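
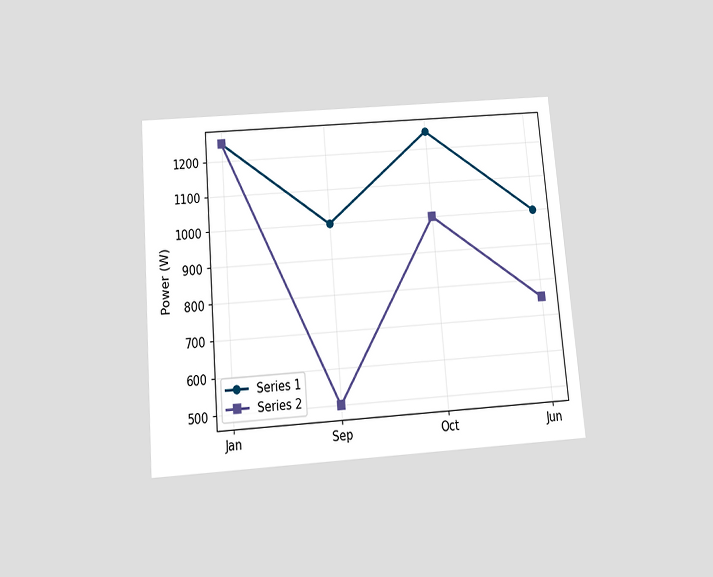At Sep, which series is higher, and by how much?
The chart is tilted about 5° counter-clockwise and viewed slightly from below. At Sep, Series 1 sits above the other line by 500W.

Series 1, by 500W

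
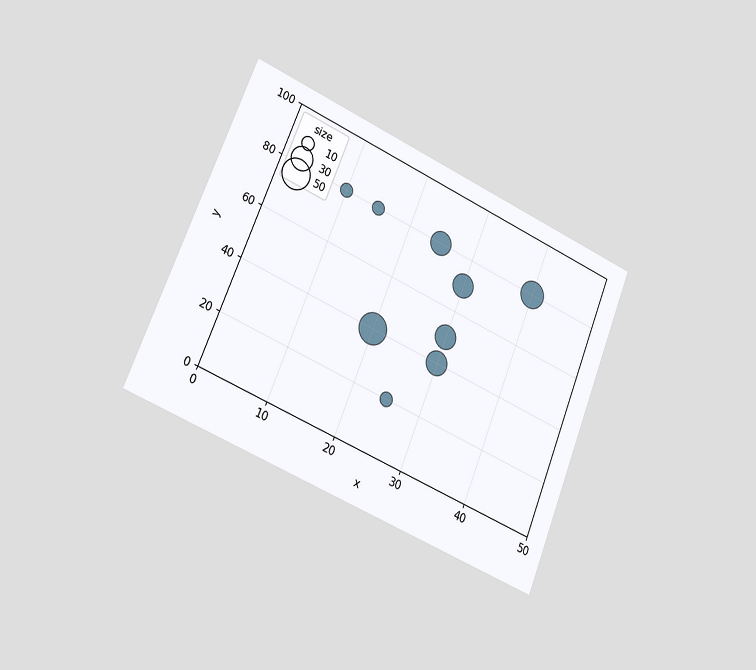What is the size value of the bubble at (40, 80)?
The chart is tilted about 22° clockwise and viewed slightly from the left. Matching the bubble at (40, 80) against the size legend gives 40.

40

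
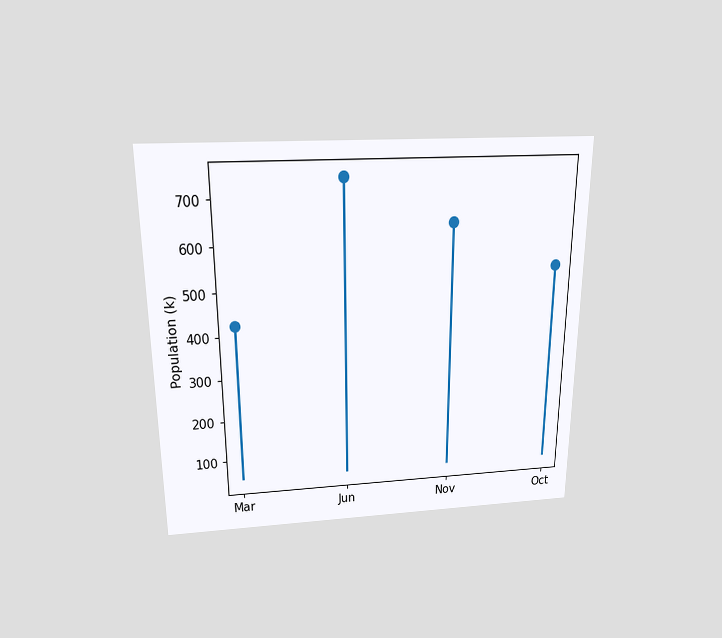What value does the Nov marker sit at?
The chart is viewed slightly from above. The Nov marker sits at 636k.

636k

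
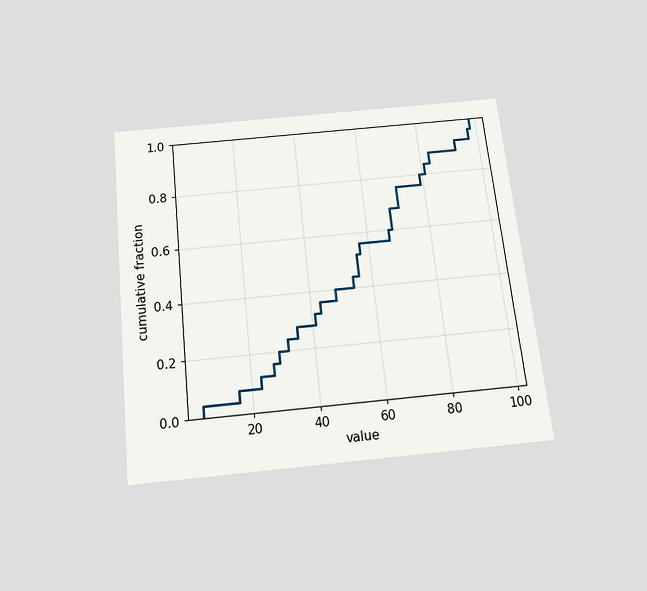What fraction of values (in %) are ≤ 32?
24%

The chart is tilted about 6° counter-clockwise and viewed slightly from below. At x=32 the ECDF step is at 24%.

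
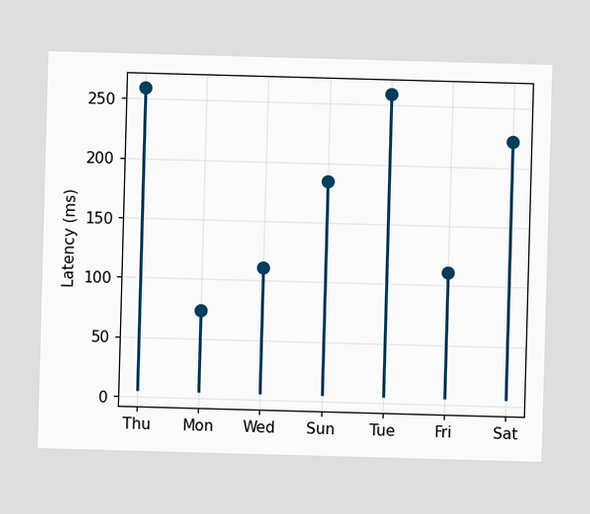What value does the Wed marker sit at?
111ms

The Wed marker sits at 111ms.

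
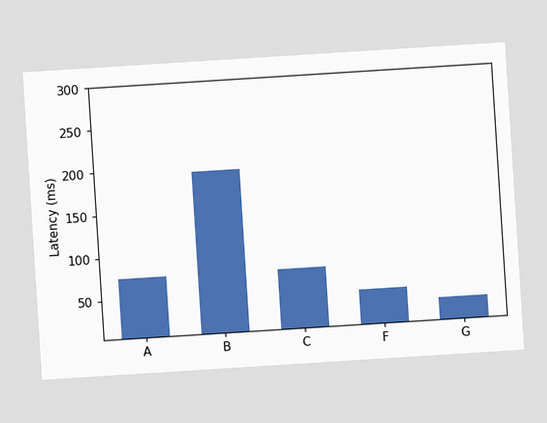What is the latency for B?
195ms

The chart is tilted about 4° counter-clockwise. Reading along the chart's y-axis, the B bar reaches 195ms.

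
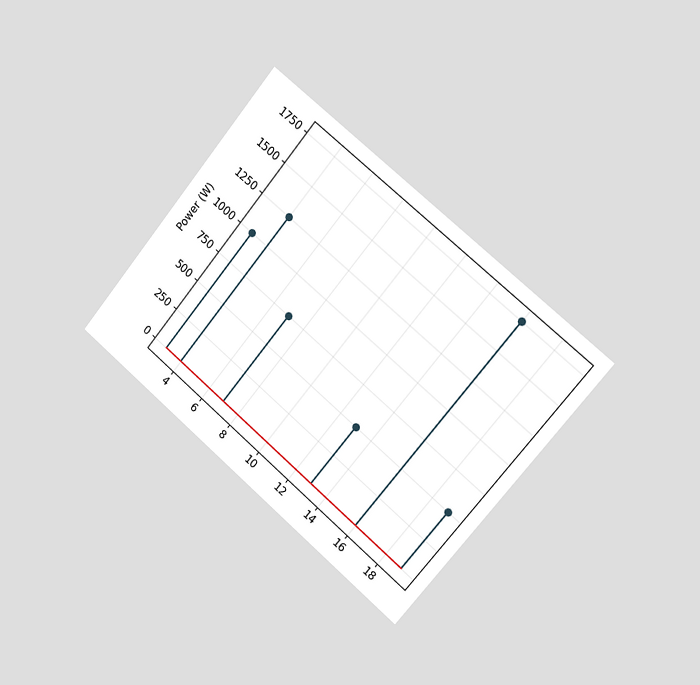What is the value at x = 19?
500W

The chart is tilted about 39° clockwise and viewed slightly from the right. The stem at x=19 reaches 500W.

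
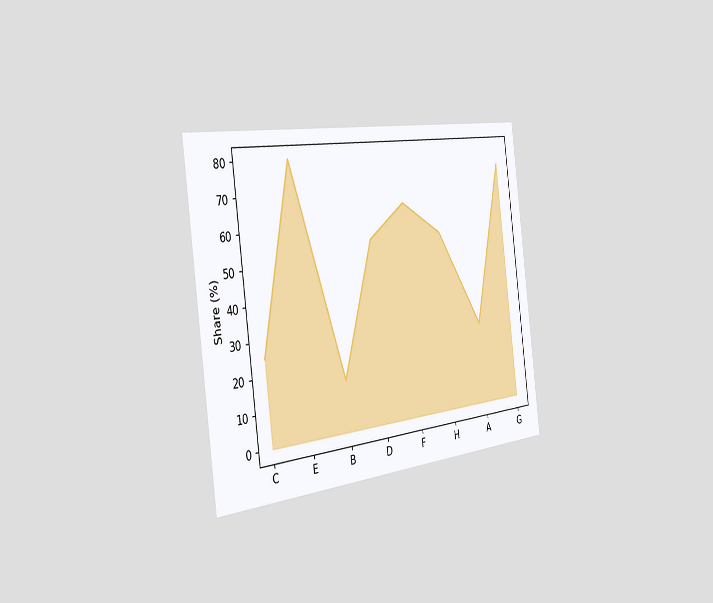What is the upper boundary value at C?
The chart is tilted about 7° counter-clockwise and viewed slightly from the left. At C the upper boundary is at 25%.

25%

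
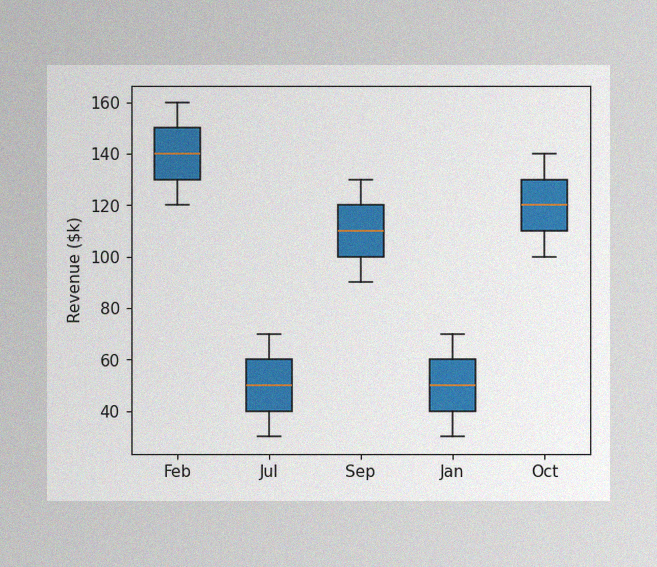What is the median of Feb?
$140k

The image has some photo noise and uneven lighting. The median line in the Feb box sits at $140k.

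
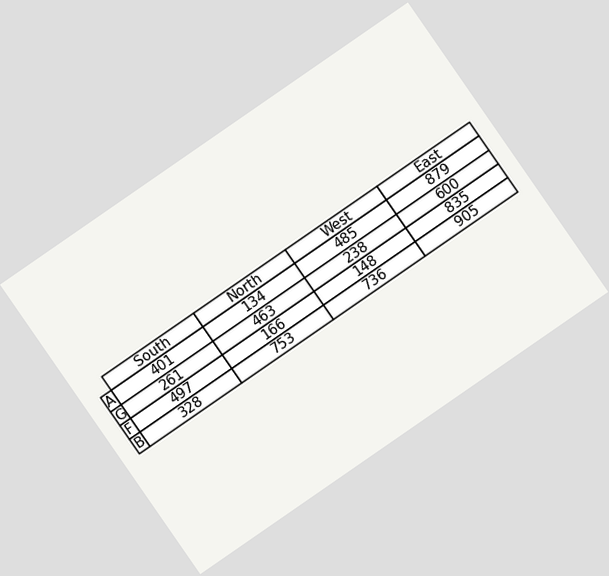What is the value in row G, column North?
The chart is tilted about 35° counter-clockwise. The (G, North) cell reads 463.

463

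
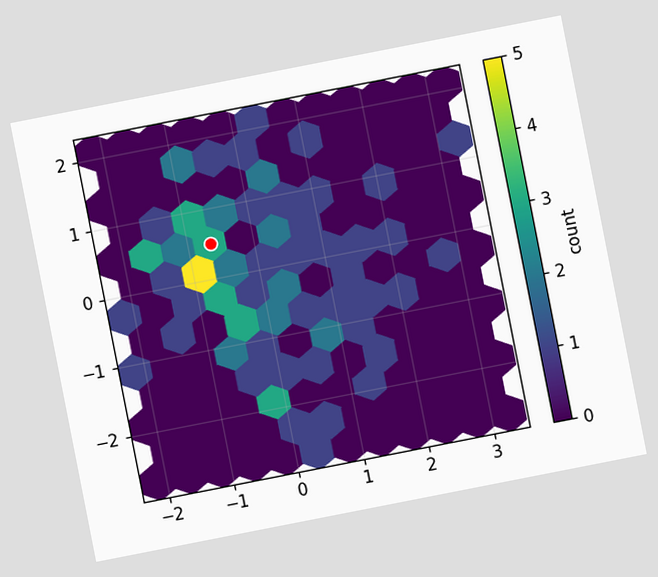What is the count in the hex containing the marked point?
3

The chart is tilted about 11° counter-clockwise. The marked hex reads 3 on the colorbar.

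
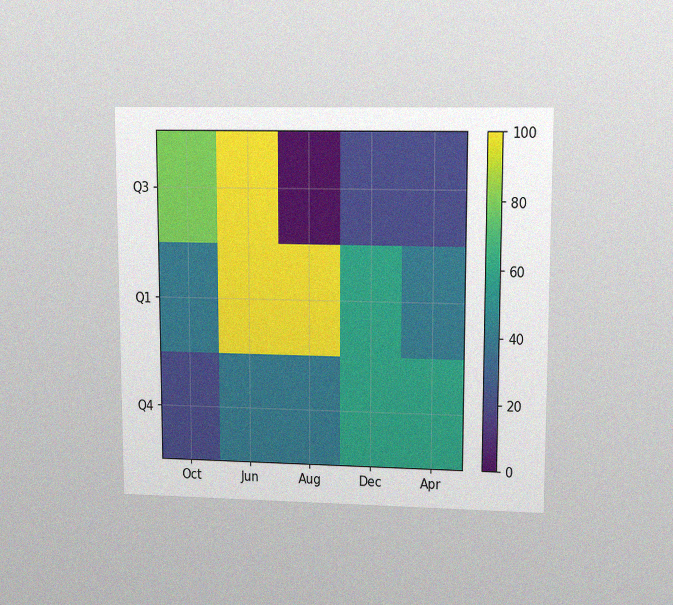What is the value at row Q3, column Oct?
80

The chart is viewed at a slight angle, with some photo noise. Matching cell (Q3, Oct) against the colorbar gives 80.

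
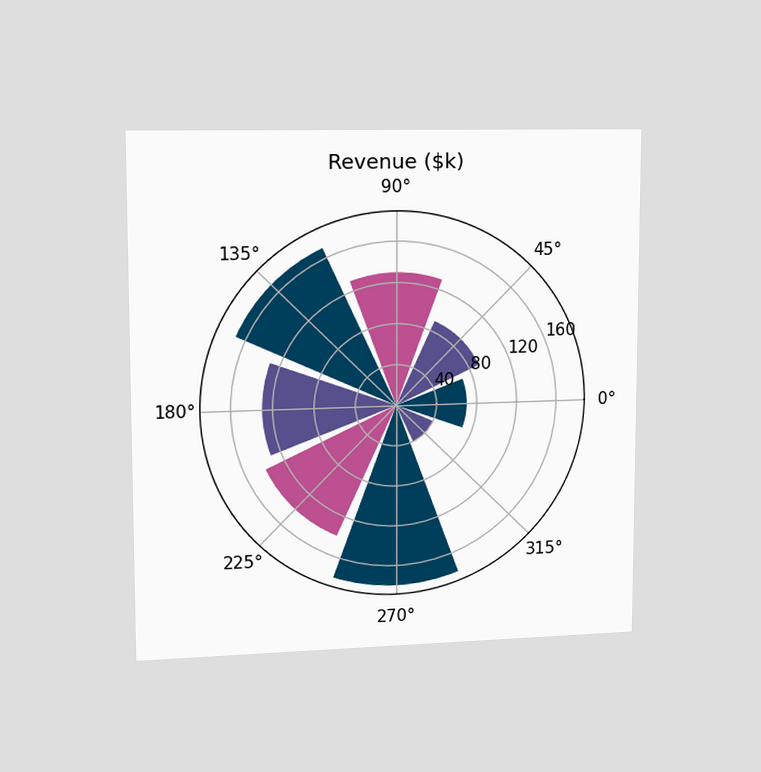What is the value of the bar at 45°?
$90k

The chart is viewed slightly from the left. The bar at 45° reaches $90k on the radial axis.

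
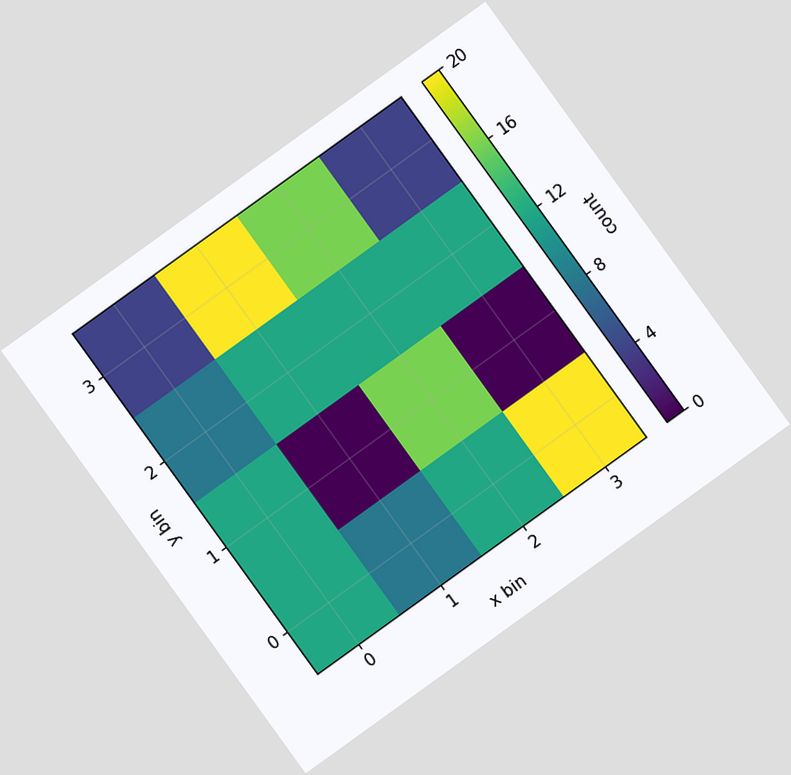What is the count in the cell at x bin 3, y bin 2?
The chart is tilted about 36° counter-clockwise. Matching the cell (3, 2) against the colorbar gives 12.

12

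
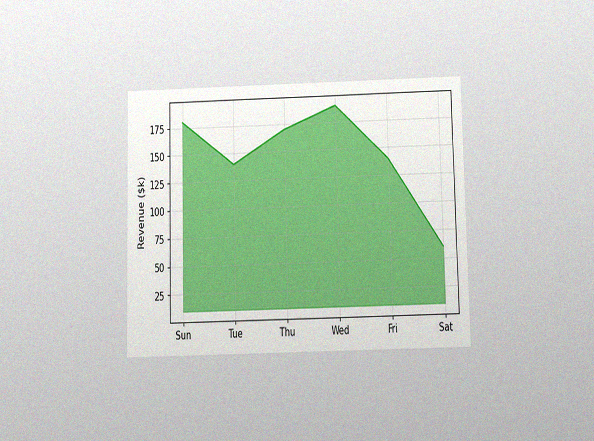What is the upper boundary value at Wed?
$190k

The chart is viewed slightly from below, with some photo noise. At Wed the upper boundary is at $190k.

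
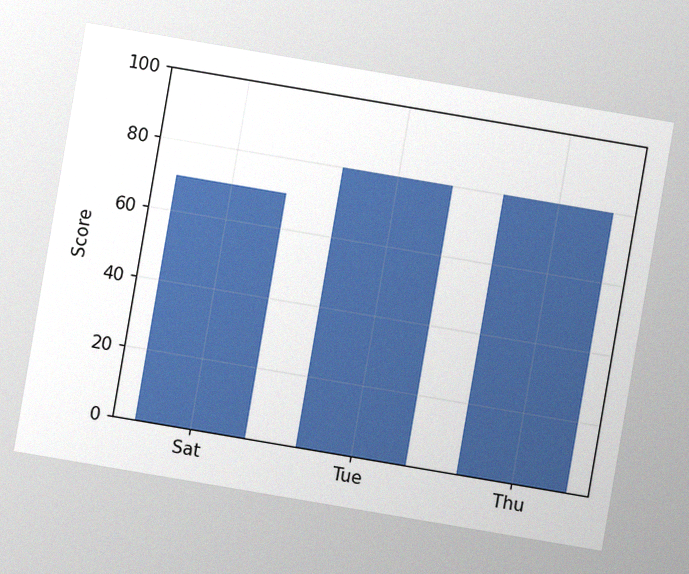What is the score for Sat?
The chart is tilted about 10° clockwise, with some photo noise. Reading along the chart's y-axis, the Sat bar reaches 70.

70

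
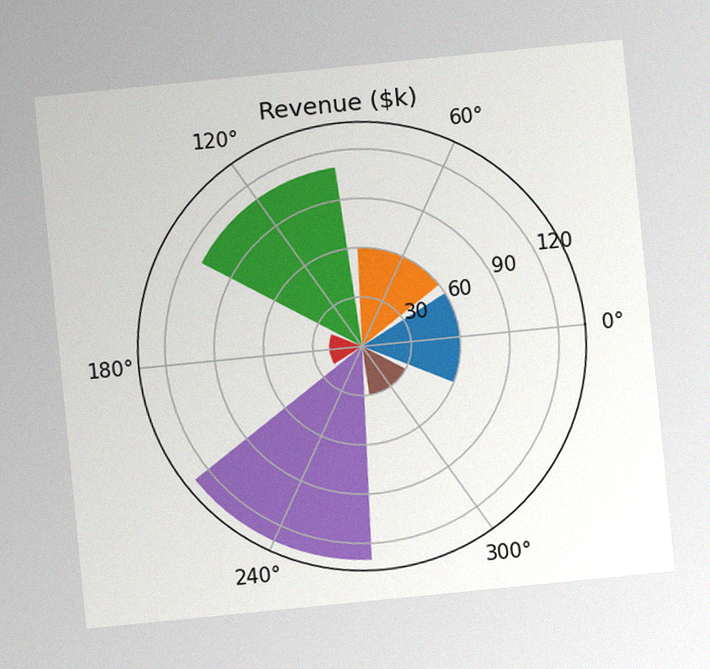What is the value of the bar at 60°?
The chart is tilted about 6° counter-clockwise, with some photo noise. The bar at 60° reaches $60k on the radial axis.

$60k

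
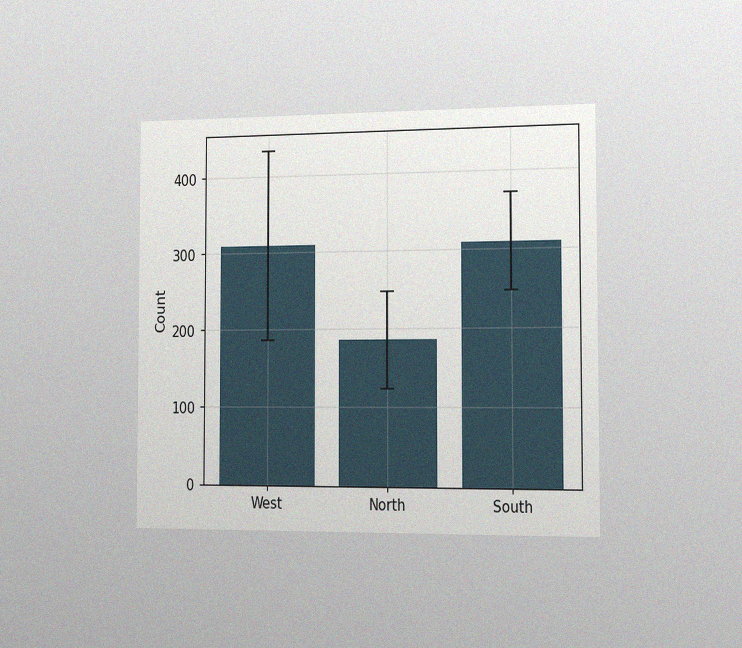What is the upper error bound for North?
The chart is viewed slightly from the right, with some photo noise. The North bar's upper whisker reaches 248.

248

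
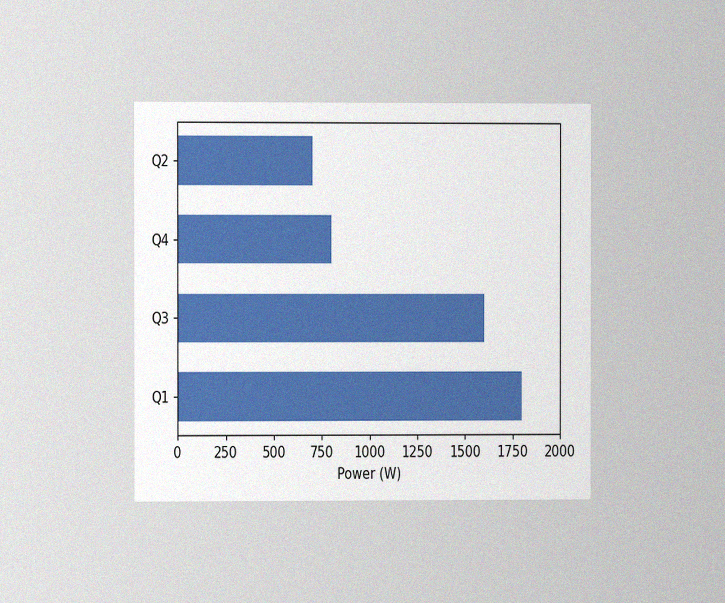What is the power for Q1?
The chart is viewed at a slight angle, with some photo noise. Reading along the chart's x-axis, the Q1 bar reaches 1800W.

1800W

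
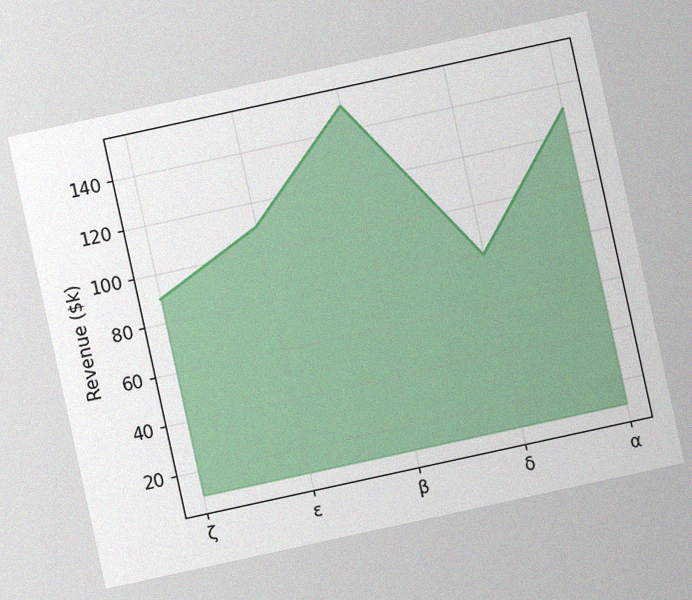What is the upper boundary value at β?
$150k

The chart is tilted about 12° counter-clockwise, with some photo noise. At β the upper boundary is at $150k.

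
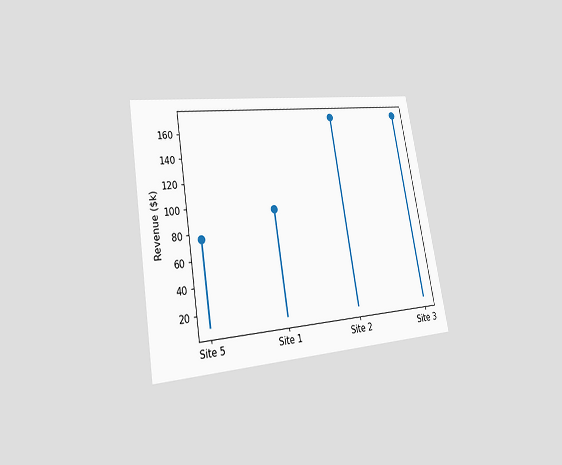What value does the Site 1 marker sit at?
The chart is tilted about 10° counter-clockwise and viewed slightly from the left. The Site 1 marker sits at $95k.

$95k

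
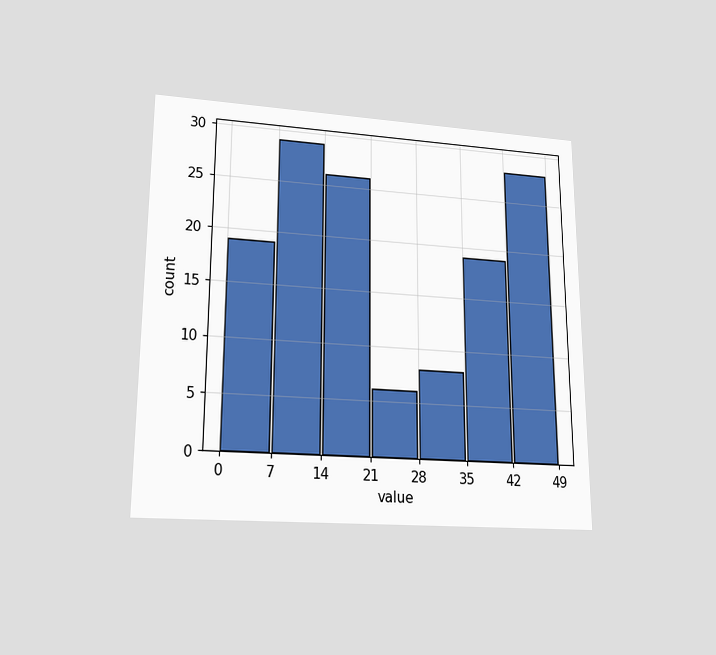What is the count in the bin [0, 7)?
The chart is viewed slightly from below. The [0, 7) bin has height 19.

19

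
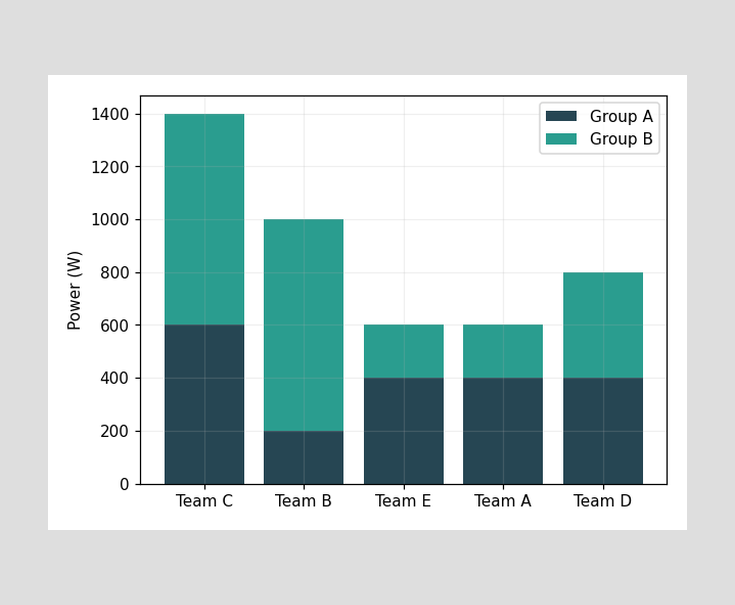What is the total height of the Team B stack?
1000W

The Team B stack's top reaches 1000W on the y-axis.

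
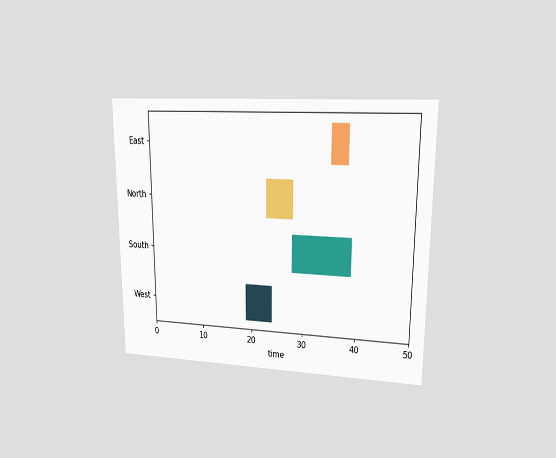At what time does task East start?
The chart is viewed at a slight angle. The East bar begins at t=35.

35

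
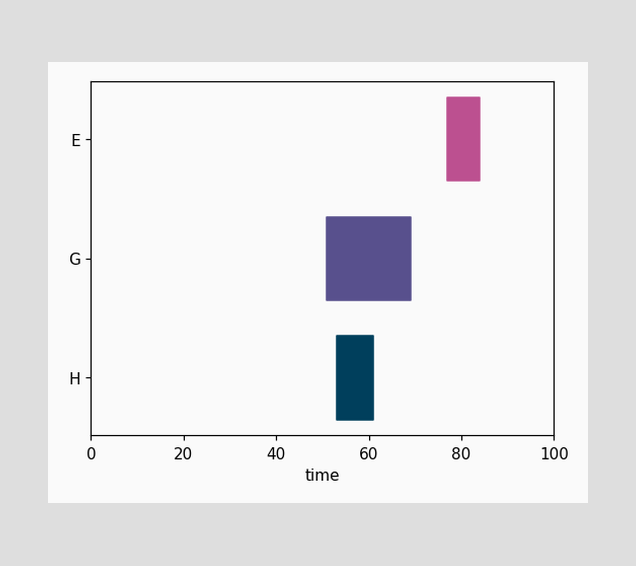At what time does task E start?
The E bar begins at t=77.

77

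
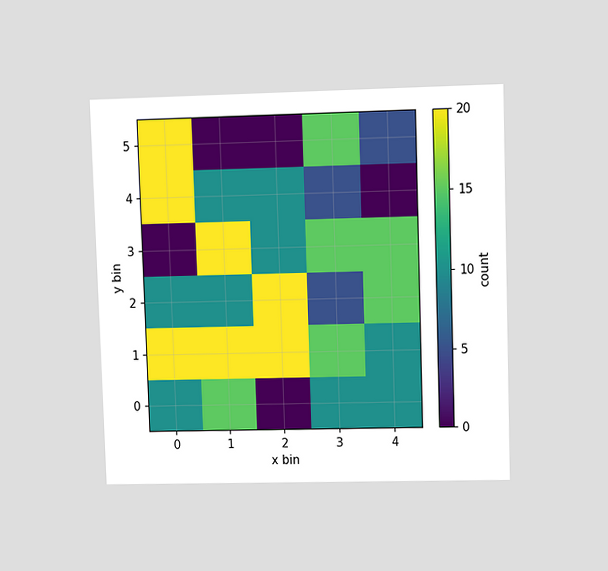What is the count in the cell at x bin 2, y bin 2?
20

The chart is viewed at a slight angle. Matching the cell (2, 2) against the colorbar gives 20.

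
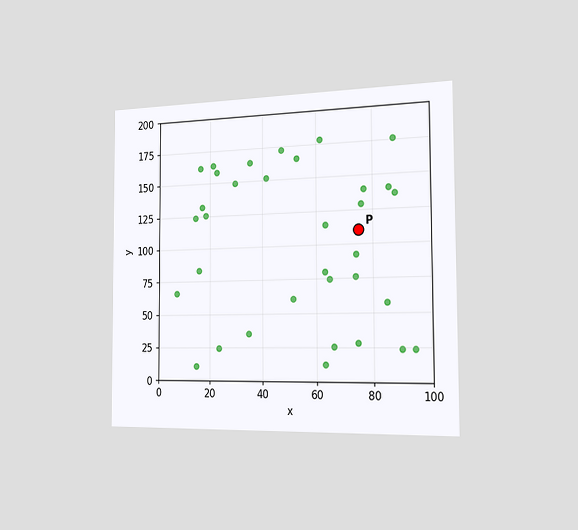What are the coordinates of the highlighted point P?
(75, 110)

The chart is viewed slightly from the right. Following the gridlines from P to each axis, P sits at (75, 110).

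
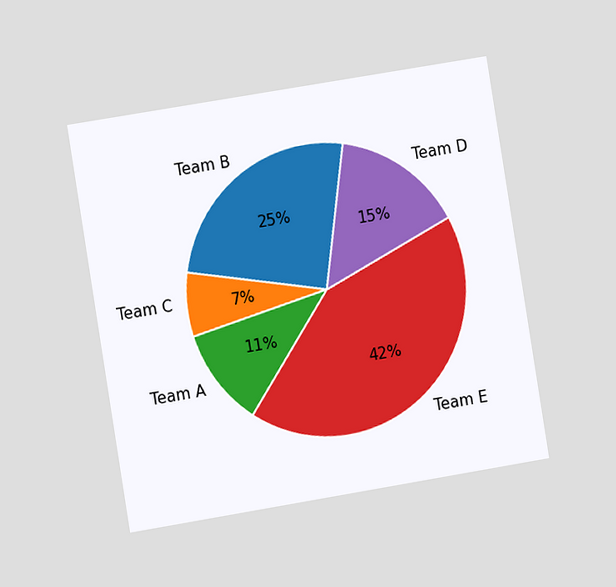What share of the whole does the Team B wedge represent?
25%

The chart is tilted about 9° counter-clockwise and viewed at a slight angle. The Team B slice takes up 25% of the pie.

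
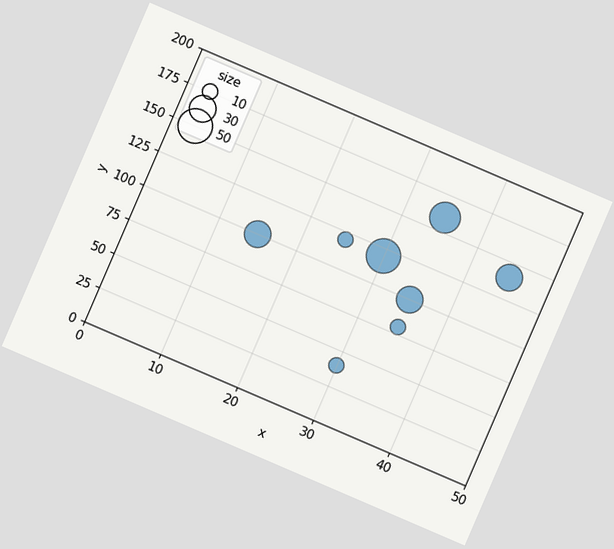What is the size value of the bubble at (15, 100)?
The chart is tilted about 23° clockwise. Matching the bubble at (15, 100) against the size legend gives 30.

30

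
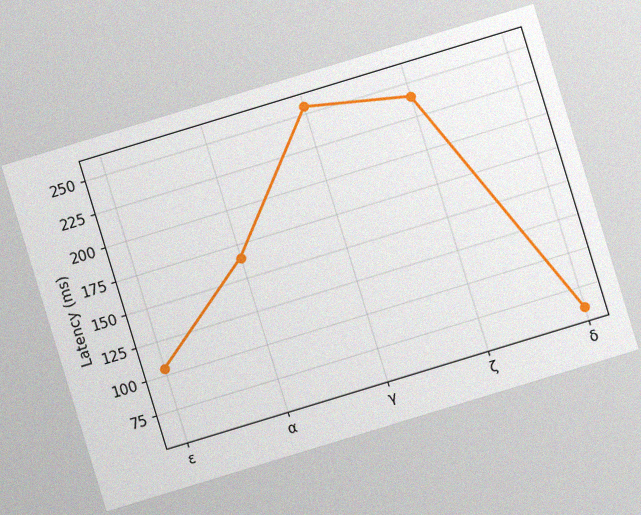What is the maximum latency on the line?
The chart is tilted about 17° counter-clockwise, with some photo noise. The highest point is at γ, and reading across to the y-axis gives 255ms.

255ms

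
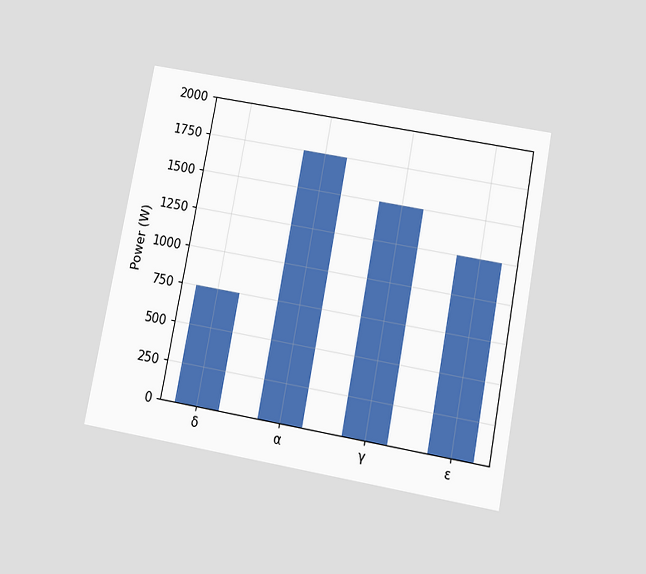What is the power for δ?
The chart is tilted about 11° clockwise and viewed slightly from below. Reading along the chart's y-axis, the δ bar reaches 750W.

750W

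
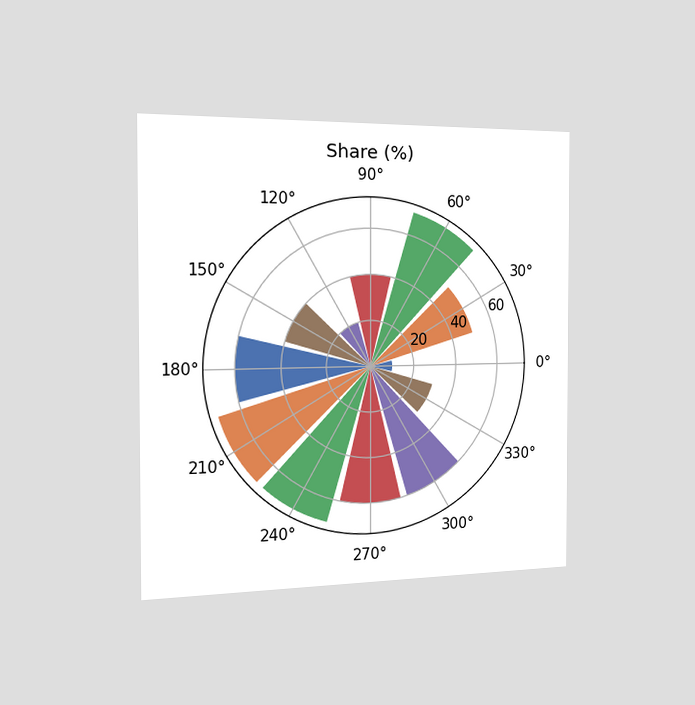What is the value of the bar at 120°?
20%

The chart is viewed slightly from the left. The bar at 120° reaches 20% on the radial axis.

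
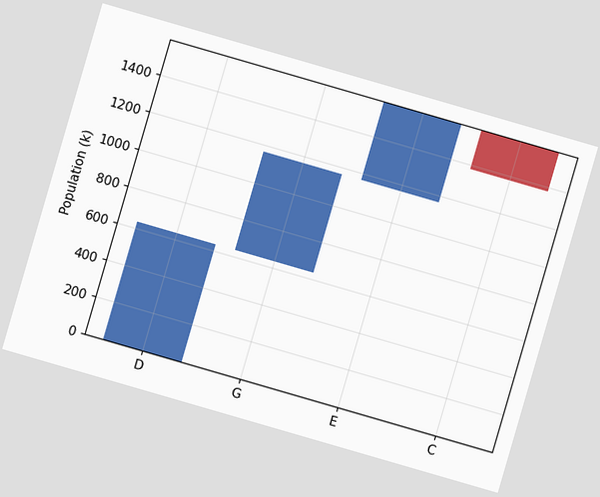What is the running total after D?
636k

The chart is tilted about 16° clockwise. After D the running total reaches 636k.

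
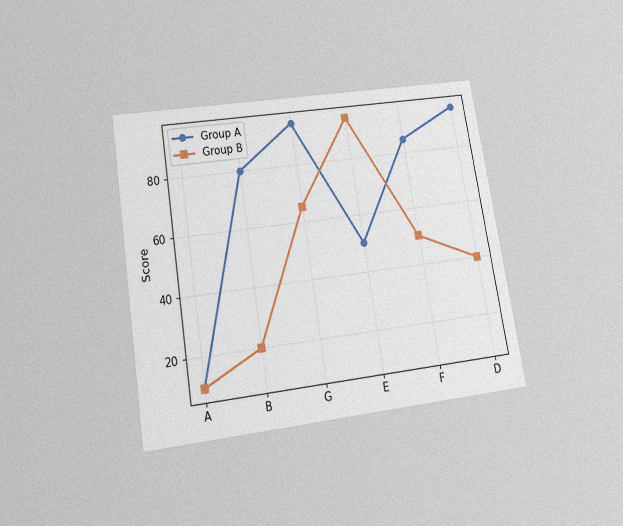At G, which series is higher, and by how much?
The chart is tilted about 9° counter-clockwise and viewed slightly from below, with some photo noise. At G, Group A sits above the other line by 30.

Group A, by 30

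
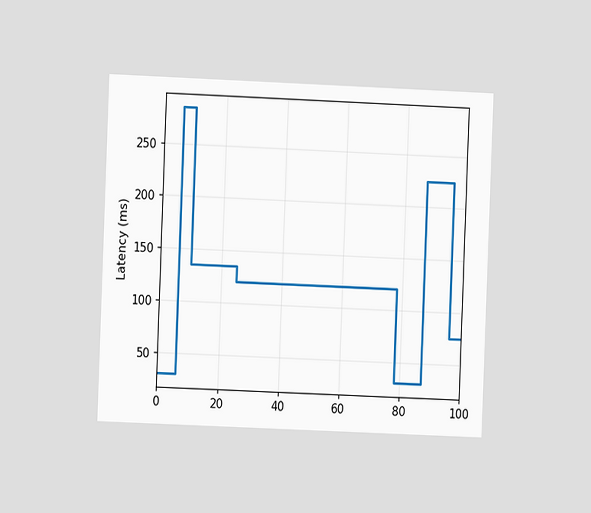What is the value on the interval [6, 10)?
The chart is tilted about 2° clockwise and viewed at a slight angle. On [6, 10) the step sits at 285ms.

285ms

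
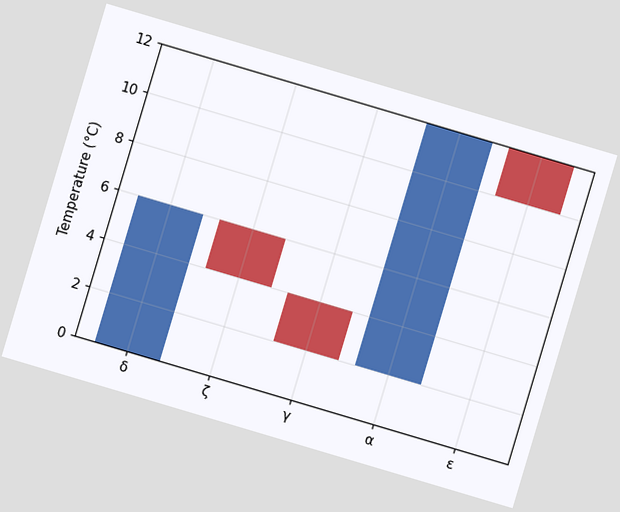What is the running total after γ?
The chart is tilted about 17° clockwise. After γ the running total reaches 2°C.

2°C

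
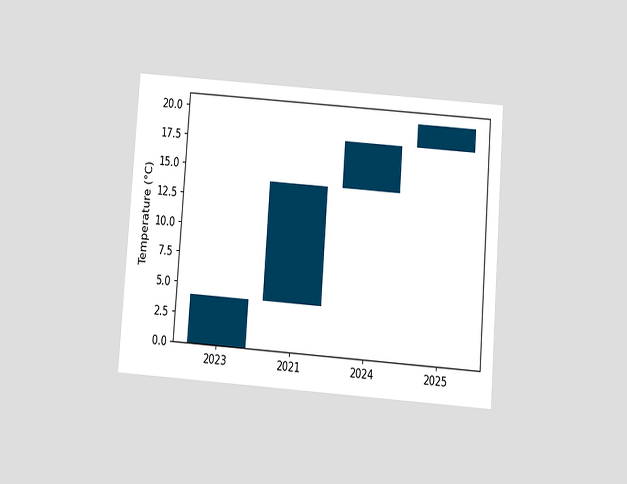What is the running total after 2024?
The chart is tilted about 4° clockwise and viewed slightly from below. After 2024 the running total reaches 18°C.

18°C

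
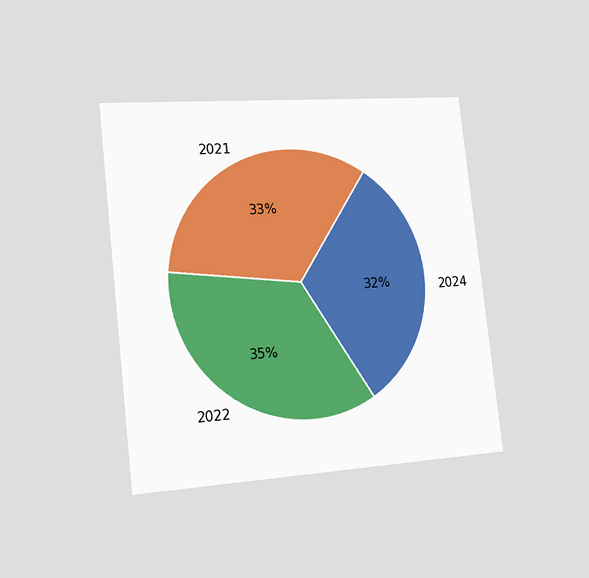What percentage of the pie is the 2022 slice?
The chart is tilted about 6° counter-clockwise and viewed slightly from the left. The 2022 slice takes up 35% of the pie.

35%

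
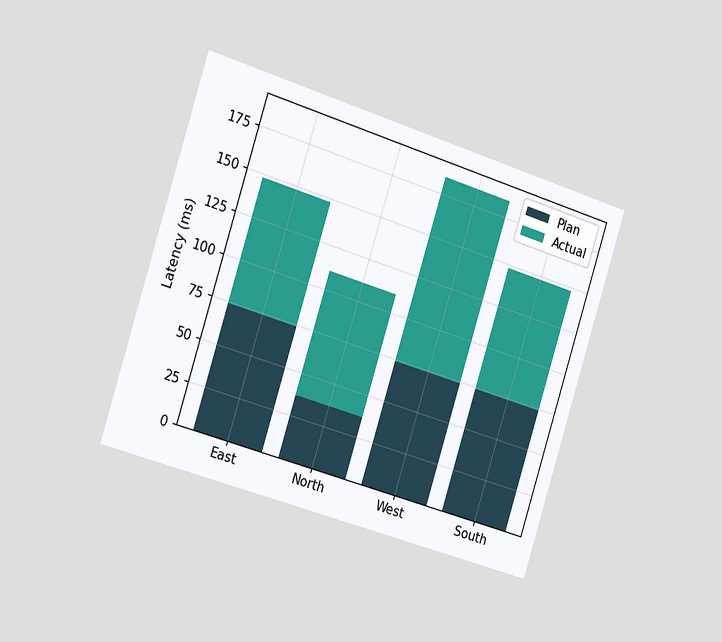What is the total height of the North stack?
The chart is tilted about 18° clockwise and viewed slightly from the left. The North stack's top reaches 111ms on the y-axis.

111ms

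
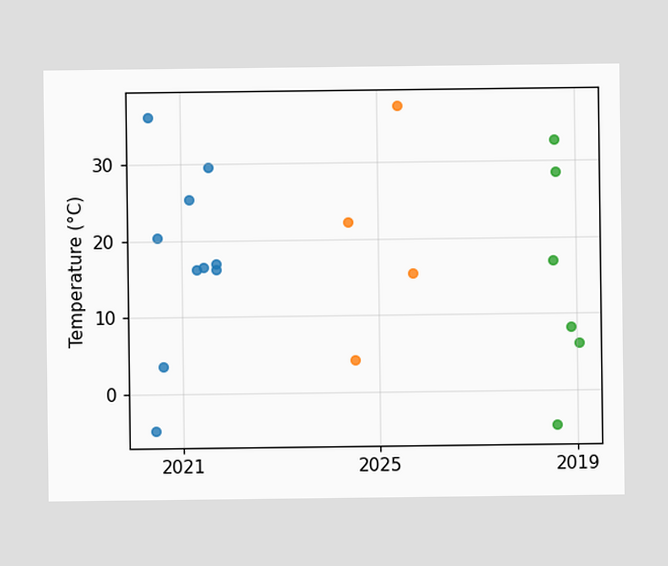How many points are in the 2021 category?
Counting the markers in the 2021 column gives 10.

10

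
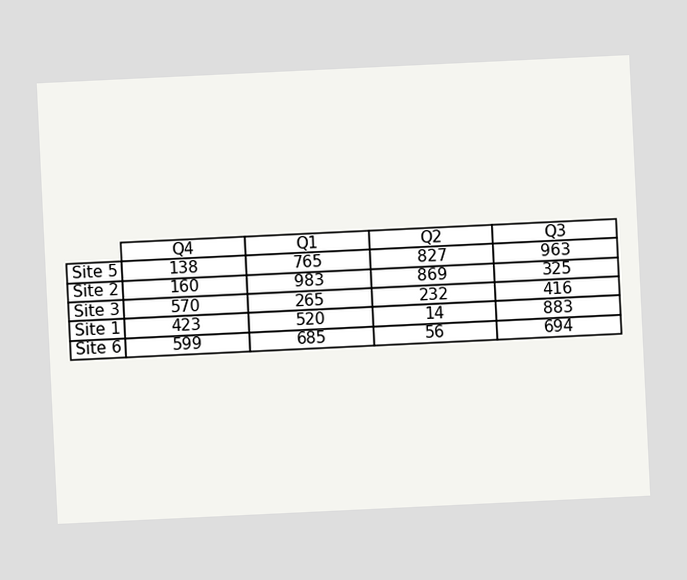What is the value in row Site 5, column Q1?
The chart is tilted about 3° counter-clockwise. The (Site 5, Q1) cell reads 765.

765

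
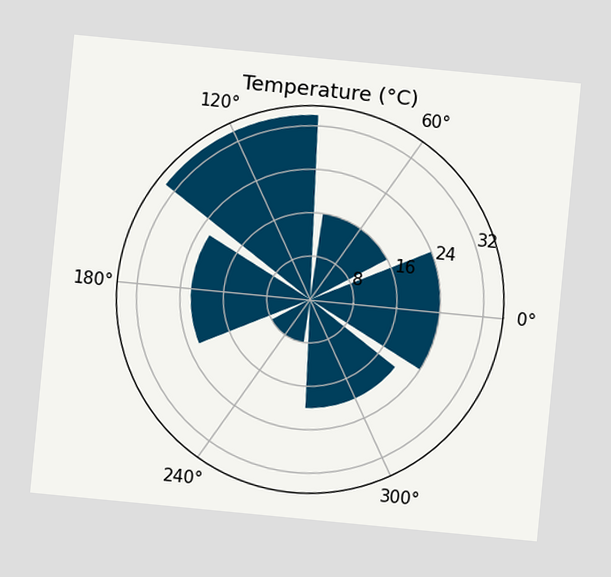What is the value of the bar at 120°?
34°C

The chart is tilted about 6° clockwise. The bar at 120° reaches 34°C on the radial axis.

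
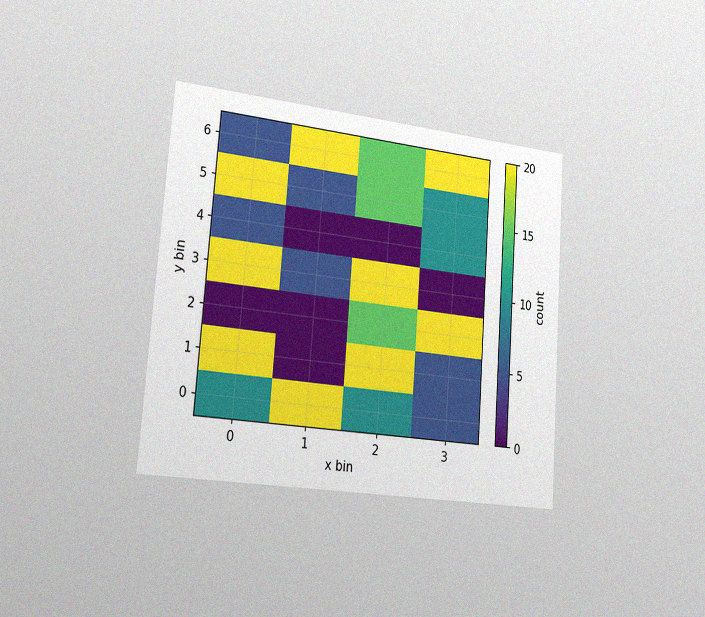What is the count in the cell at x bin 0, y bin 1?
The chart is tilted about 4° clockwise and viewed slightly from the left, with some photo noise. Matching the cell (0, 1) against the colorbar gives 20.

20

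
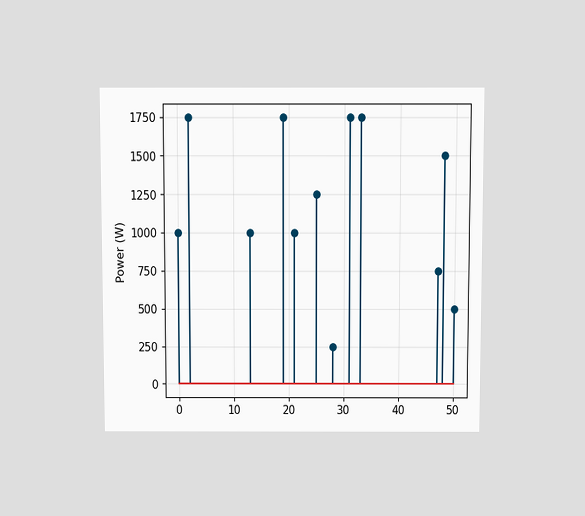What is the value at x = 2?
The chart is viewed slightly from above. The stem at x=2 reaches 1750W.

1750W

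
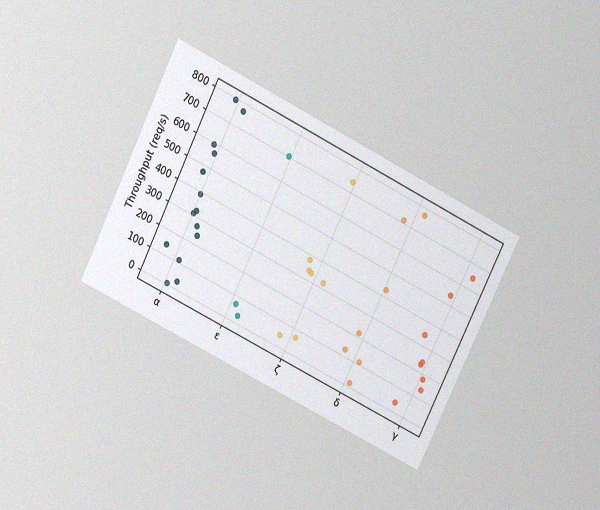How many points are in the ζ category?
7

The chart is tilted about 26° clockwise and viewed slightly from above, with some photo noise. Counting the markers in the ζ column gives 7.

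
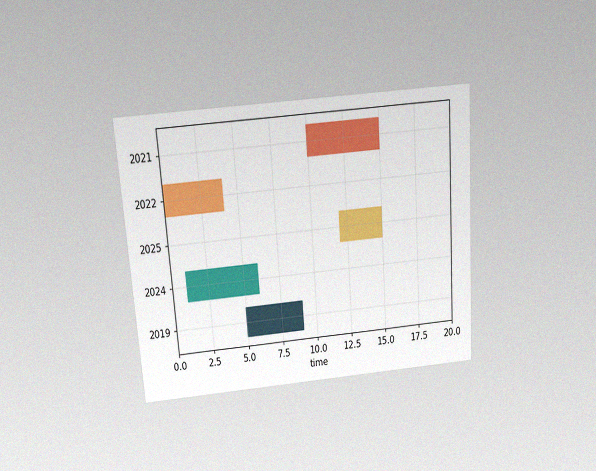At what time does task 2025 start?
The chart is tilted about 4° counter-clockwise and viewed slightly from above, with some photo noise. The 2025 bar begins at t=12.

12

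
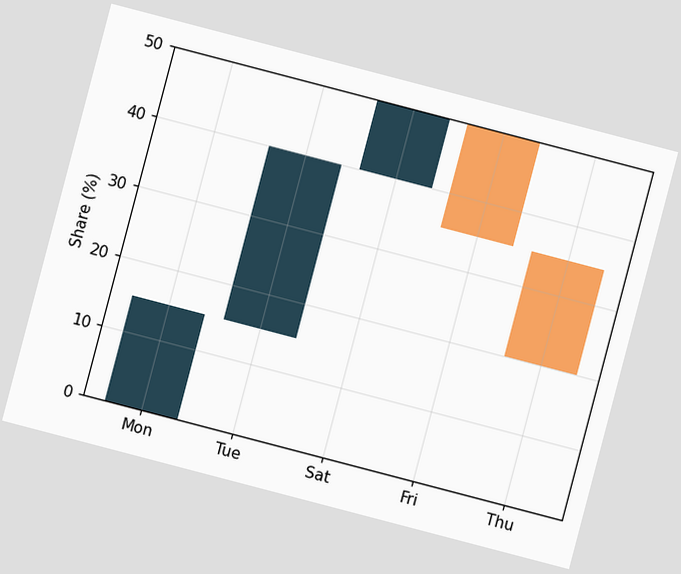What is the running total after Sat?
The chart is tilted about 15° clockwise. After Sat the running total reaches 50%.

50%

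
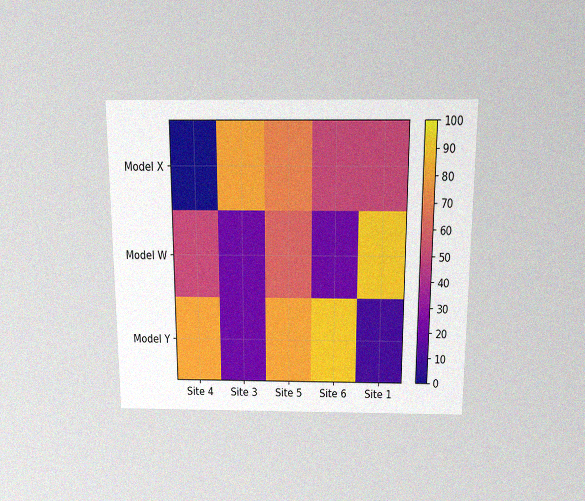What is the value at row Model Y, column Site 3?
The chart is viewed slightly from above, with some photo noise. Matching cell (Model Y, Site 3) against the colorbar gives 20.

20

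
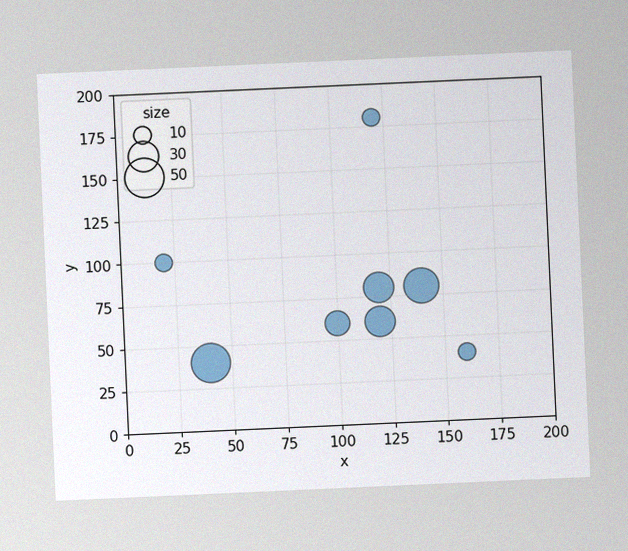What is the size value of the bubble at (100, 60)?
The chart is tilted about 3° counter-clockwise, with some photo noise. Matching the bubble at (100, 60) against the size legend gives 20.

20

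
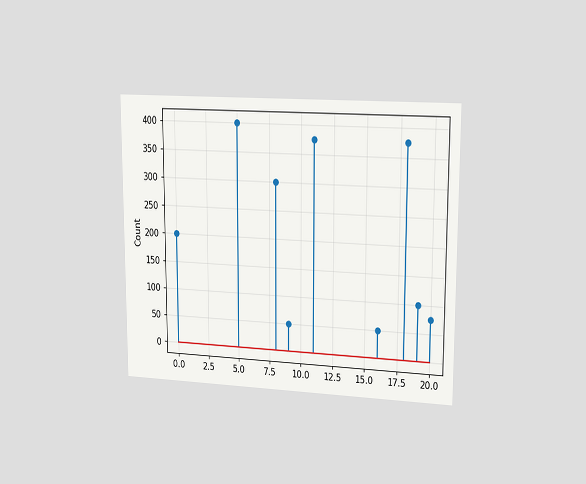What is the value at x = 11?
375

The chart is viewed slightly from the right. The stem at x=11 reaches 375.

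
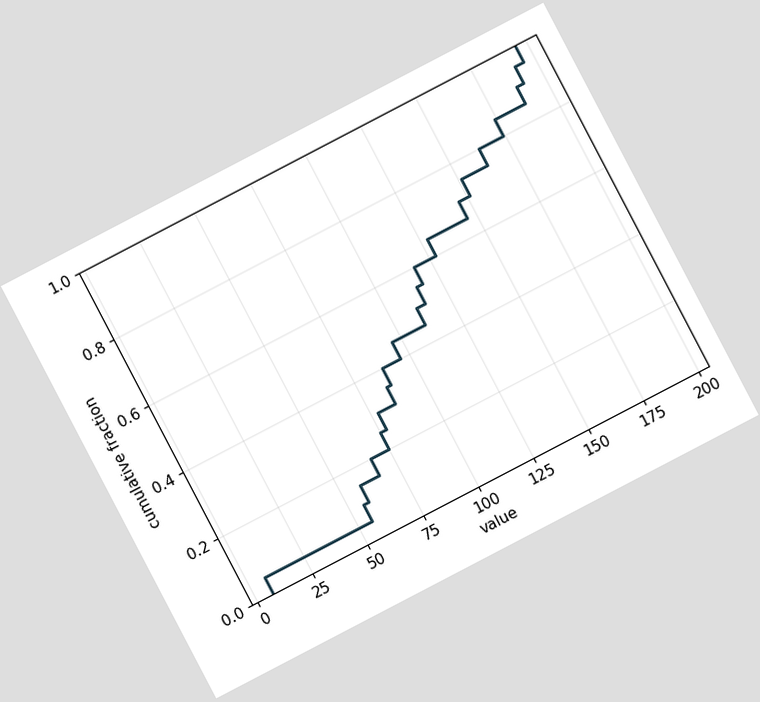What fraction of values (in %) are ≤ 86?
35%

The chart is tilted about 28° counter-clockwise. At x=86 the ECDF step is at 35%.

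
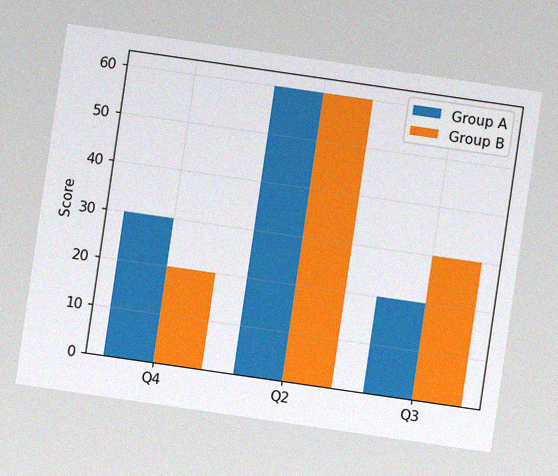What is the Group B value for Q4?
20

The chart is tilted about 8° clockwise, with some photo noise. The Group B bar at Q4 reaches 20 on the y-axis.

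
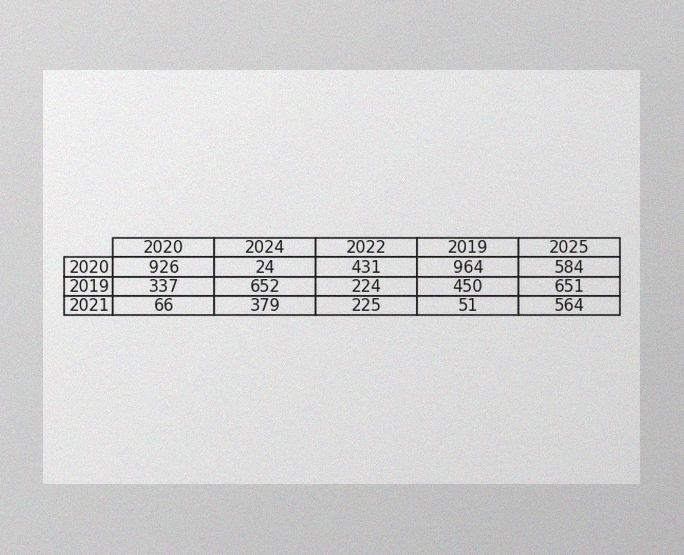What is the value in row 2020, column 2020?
The image has some photo noise and uneven lighting. The (2020, 2020) cell reads 926.

926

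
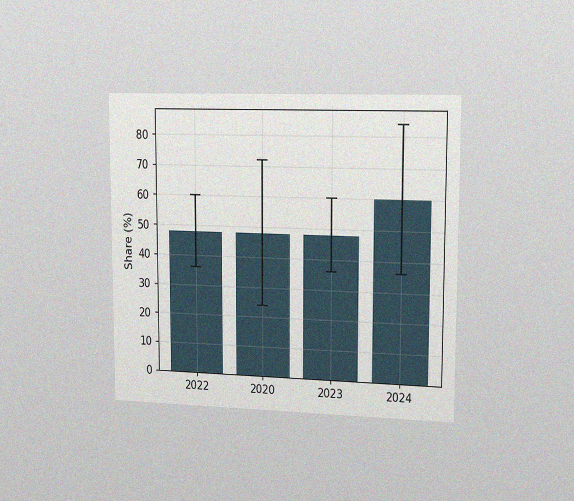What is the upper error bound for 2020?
The chart is viewed slightly from the right, with some photo noise. The 2020 bar's upper whisker reaches 72%.

72%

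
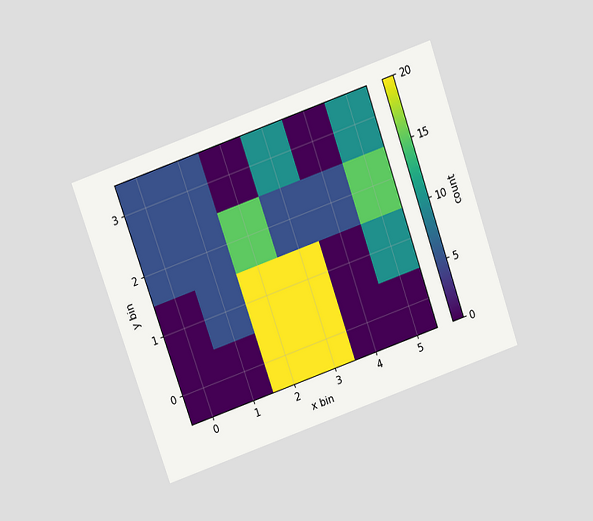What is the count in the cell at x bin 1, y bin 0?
The chart is tilted about 19° counter-clockwise and viewed at a slight angle. Matching the cell (1, 0) against the colorbar gives 0.

0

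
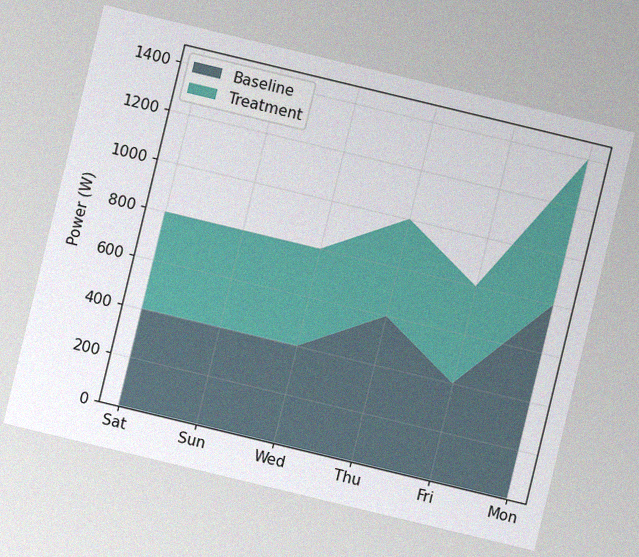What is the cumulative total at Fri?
800W

The chart is tilted about 14° clockwise, with some photo noise. The stacked total at Fri reaches 800W.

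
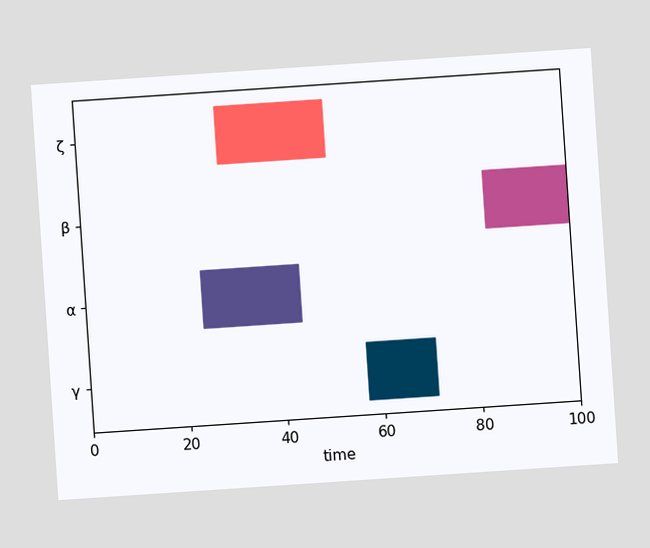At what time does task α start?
The chart is tilted about 4° counter-clockwise. The α bar begins at t=24.

24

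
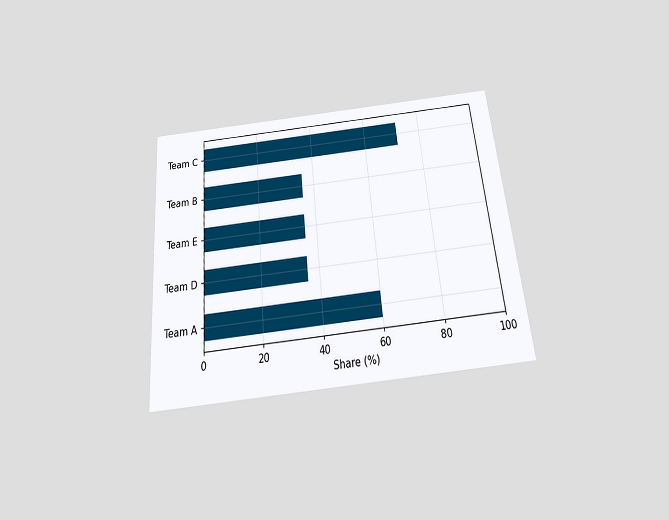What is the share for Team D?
The chart is tilted about 5° counter-clockwise and viewed slightly from below. Reading along the chart's x-axis, the Team D bar reaches 36%.

36%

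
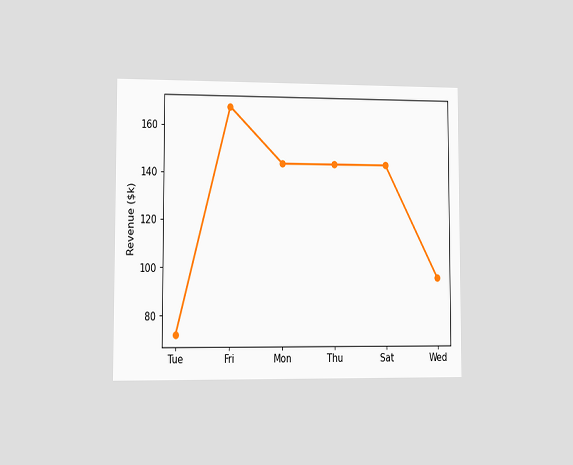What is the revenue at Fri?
$168k

The chart is viewed at a slight angle. At Fri, the line is at $168k.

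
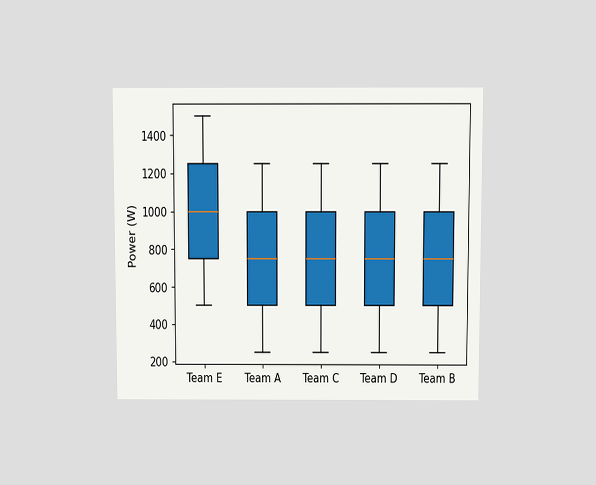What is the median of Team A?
The chart is viewed slightly from above. The median line in the Team A box sits at 750W.

750W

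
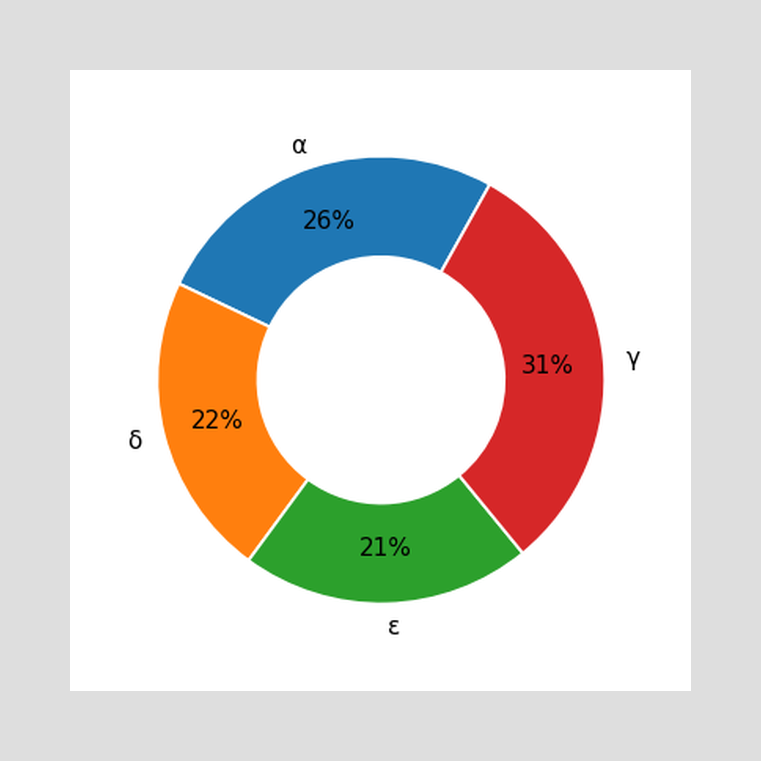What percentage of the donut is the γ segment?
The γ segment takes up 31% of the ring.

31%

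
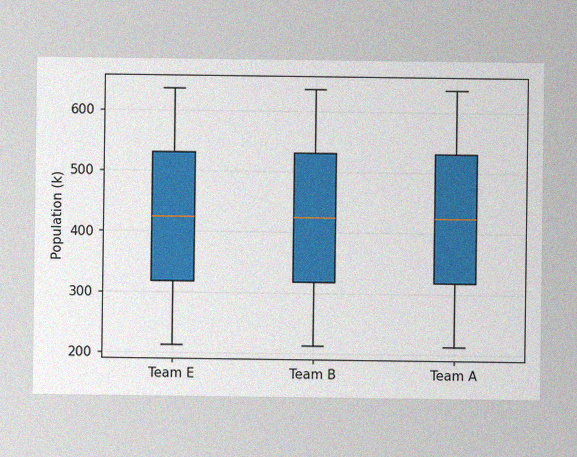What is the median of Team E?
424k

The image has some photo noise and uneven lighting. The median line in the Team E box sits at 424k.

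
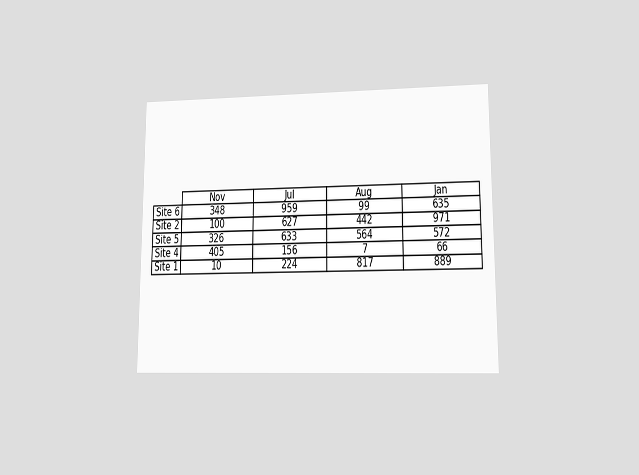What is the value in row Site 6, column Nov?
The chart is viewed at a slight angle. The (Site 6, Nov) cell reads 348.

348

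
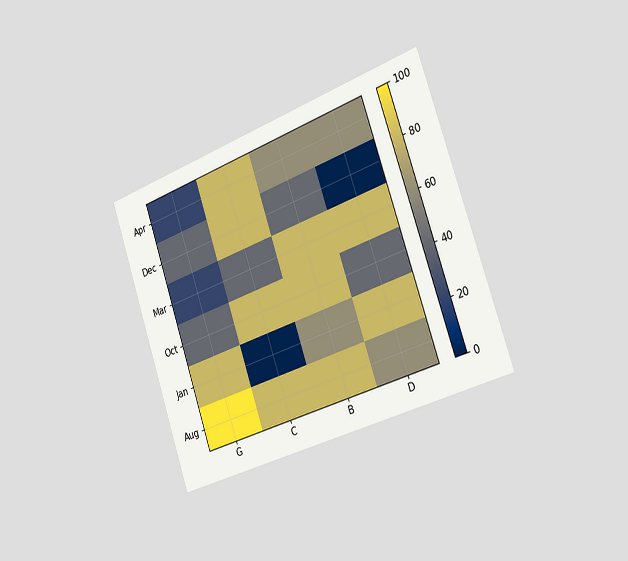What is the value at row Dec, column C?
80

The chart is tilted about 19° counter-clockwise and viewed slightly from the right. Matching cell (Dec, C) against the colorbar gives 80.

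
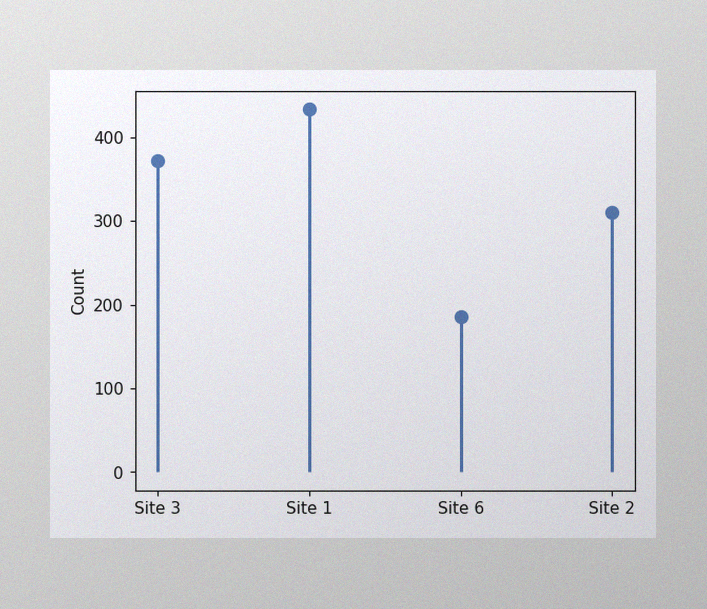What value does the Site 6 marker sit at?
The image has some photo noise and uneven lighting. The Site 6 marker sits at 186.

186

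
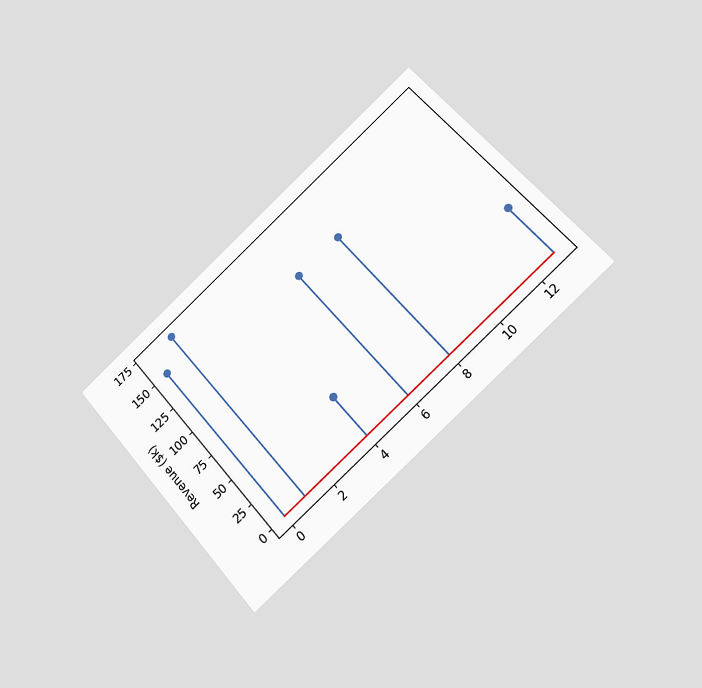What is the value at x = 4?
The chart is tilted about 42° counter-clockwise and viewed at a slight angle. The stem at x=4 reaches $40k.

$40k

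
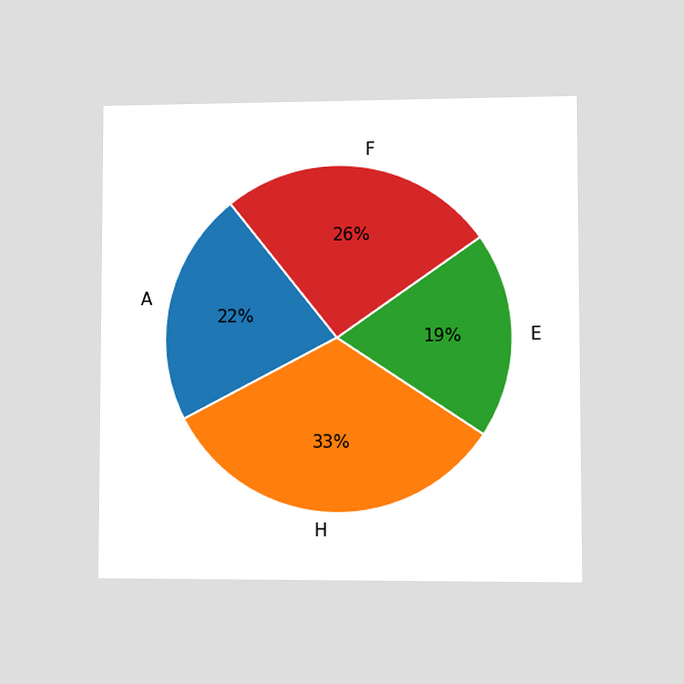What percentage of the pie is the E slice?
The chart is viewed at a slight angle. The E slice takes up 19% of the pie.

19%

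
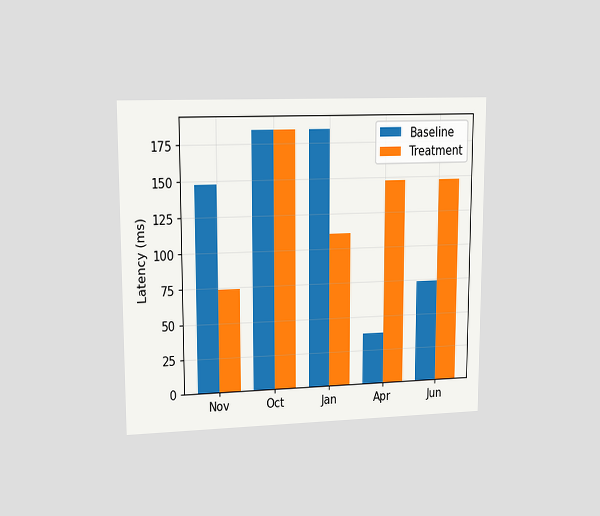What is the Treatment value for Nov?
74ms

The chart is viewed at a slight angle. The Treatment bar at Nov reaches 74ms on the y-axis.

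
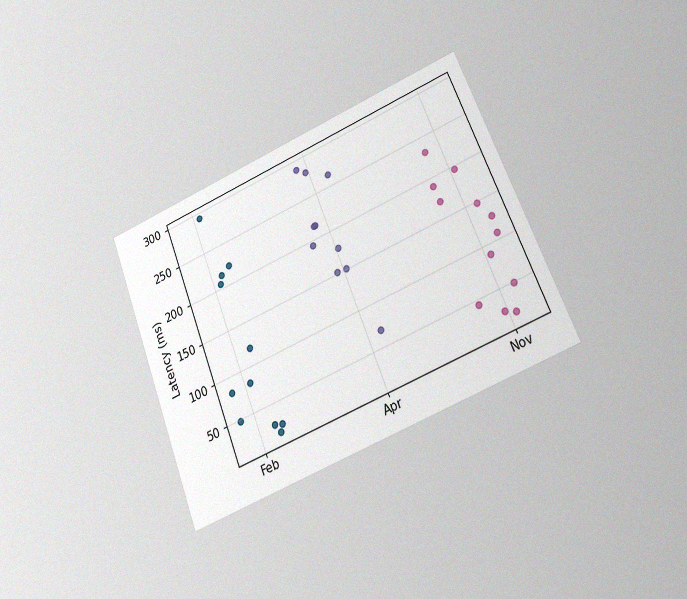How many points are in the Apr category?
The chart is tilted about 22° counter-clockwise and viewed at a slight angle, with some photo noise. Counting the markers in the Apr column gives 10.

10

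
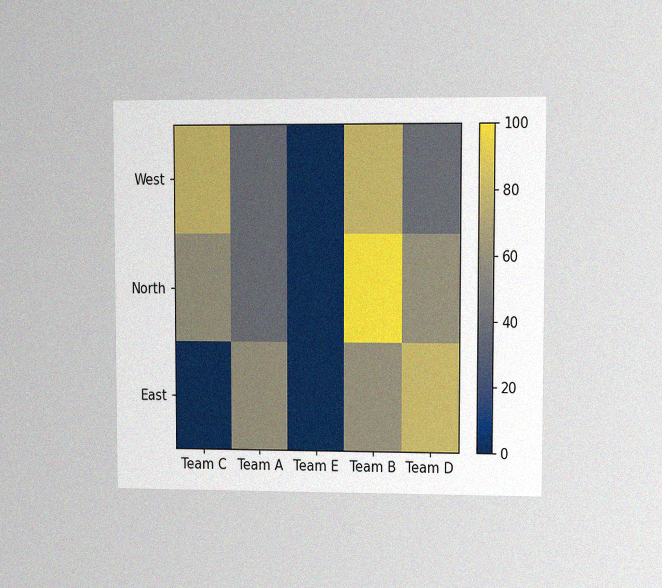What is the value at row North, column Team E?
0

The chart is viewed at a slight angle, with some photo noise. Matching cell (North, Team E) against the colorbar gives 0.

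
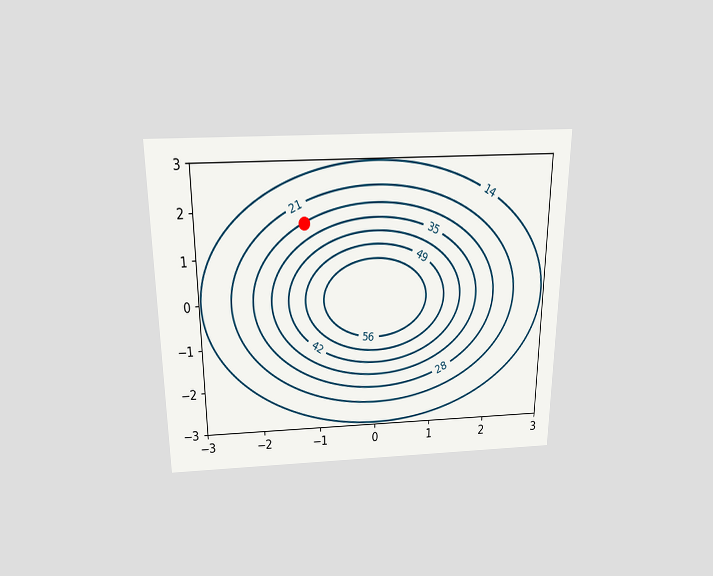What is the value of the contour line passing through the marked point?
The chart is viewed slightly from above. The marked point sits on the contour labelled 28.

28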